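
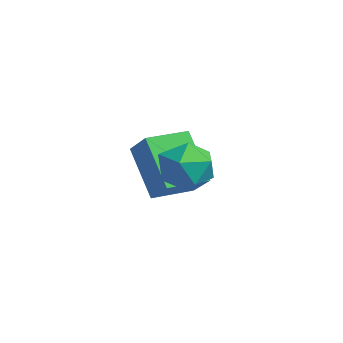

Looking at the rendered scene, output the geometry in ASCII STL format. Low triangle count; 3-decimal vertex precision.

solid 
facet normal -0.488 -0.280 0.827
outer loop
vertex 1.306 2.162 3.379
vertex 1.811 1.426 3.428
vertex 2.074 2.176 3.837
endloop
endfacet
facet normal -0.468 0.431 0.771
outer loop
vertex 1.306 2.162 3.379
vertex 2.074 2.176 3.837
vertex 1.852 2.867 3.316
endloop
endfacet
facet normal -0.775 0.614 0.153
outer loop
vertex 1.306 2.162 3.379
vertex 1.852 2.867 3.316
vertex 1.452 2.544 2.585
endloop
endfacet
facet normal -0.985 0.015 -0.174
outer loop
vertex 1.306 2.162 3.379
vertex 1.452 2.544 2.585
vertex 1.426 1.654 2.654
endloop
endfacet
facet normal -0.807 -0.538 0.243
outer loop
vertex 1.306 2.162 3.379
vertex 1.426 1.654 2.654
vertex 1.811 1.426 3.428
endloop
endfacet
facet normal 0.217 0.631 0.745
outer loop
vertex 1.852 2.867 3.316
vertex 2.074 2.176 3.837
vertex 2.694 2.566 3.326
endloop
endfacet
facet normal 0.184 -0.519 0.835
outer loop
vertex 2.074 2.176 3.837
vertex 1.811 1.426 3.428
vertex 2.668 1.676 3.395
endloop
endfacet
facet normal -0.333 -0.936 -0.110
outer loop
vertex 1.811 1.426 3.428
vertex 1.426 1.654 2.654
vertex 2.268 1.353 2.664
endloop
endfacet
facet normal -0.619 -0.043 -0.784
outer loop
vertex 1.426 1.654 2.654
vertex 1.452 2.544 2.585
vertex 2.046 2.044 2.143
endloop
endfacet
facet normal -0.280 0.925 -0.256
outer loop
vertex 1.452 2.544 2.585
vertex 1.852 2.867 3.316
vertex 2.309 2.794 2.552
endloop
endfacet
facet normal 0.985 -0.015 0.174
outer loop
vertex 2.814 2.058 2.601
vertex 2.694 2.566 3.326
vertex 2.668 1.676 3.395
endloop
endfacet
facet normal 0.775 -0.614 -0.153
outer loop
vertex 2.814 2.058 2.601
vertex 2.668 1.676 3.395
vertex 2.268 1.353 2.664
endloop
endfacet
facet normal 0.468 -0.431 -0.771
outer loop
vertex 2.814 2.058 2.601
vertex 2.268 1.353 2.664
vertex 2.046 2.044 2.143
endloop
endfacet
facet normal 0.488 0.280 -0.827
outer loop
vertex 2.814 2.058 2.601
vertex 2.046 2.044 2.143
vertex 2.309 2.794 2.552
endloop
endfacet
facet normal 0.807 0.538 -0.243
outer loop
vertex 2.814 2.058 2.601
vertex 2.309 2.794 2.552
vertex 2.694 2.566 3.326
endloop
endfacet
facet normal 0.619 0.043 0.784
outer loop
vertex 2.668 1.676 3.395
vertex 2.694 2.566 3.326
vertex 2.074 2.176 3.837
endloop
endfacet
facet normal 0.280 -0.925 0.256
outer loop
vertex 2.268 1.353 2.664
vertex 2.668 1.676 3.395
vertex 1.811 1.426 3.428
endloop
endfacet
facet normal -0.217 -0.631 -0.745
outer loop
vertex 2.046 2.044 2.143
vertex 2.268 1.353 2.664
vertex 1.426 1.654 2.654
endloop
endfacet
facet normal -0.184 0.519 -0.835
outer loop
vertex 2.309 2.794 2.552
vertex 2.046 2.044 2.143
vertex 1.452 2.544 2.585
endloop
endfacet
facet normal 0.333 0.936 0.110
outer loop
vertex 2.694 2.566 3.326
vertex 2.309 2.794 2.552
vertex 1.852 2.867 3.316
endloop
endfacet
facet normal -0.613 -0.089 0.785
outer loop
vertex -0.645 2.01 3.059
vertex -0.819 3.369 3.077
vertex -1.573 1.901 2.322
endloop
endfacet
facet normal 0.127 -0.992 -0.013
outer loop
vertex -0.401 2.071 0.823
vertex -0.645 2.01 3.059
vertex -1.573 1.901 2.322
endloop
endfacet
facet normal -0.614 -0.088 0.785
outer loop
vertex -1.573 1.901 2.322
vertex -0.819 3.369 3.077
vertex -1.747 3.26 2.339
endloop
endfacet
facet normal -0.779 -0.092 -0.620
outer loop
vertex -1.747 3.26 2.339
vertex -0.401 2.071 0.823
vertex -1.573 1.901 2.322
endloop
endfacet
facet normal 0.779 0.092 0.620
outer loop
vertex -0.645 2.01 3.059
vertex 0.353 3.539 1.578
vertex -0.819 3.369 3.077
endloop
endfacet
facet normal 0.127 -0.992 -0.013
outer loop
vertex 0.527 2.18 1.561
vertex -0.645 2.01 3.059
vertex -0.401 2.071 0.823
endloop
endfacet
facet normal 0.779 0.092 0.620
outer loop
vertex 0.527 2.18 1.561
vertex 0.353 3.539 1.578
vertex -0.645 2.01 3.059
endloop
endfacet
facet normal -0.127 0.992 0.013
outer loop
vertex -0.819 3.369 3.077
vertex 0.353 3.539 1.578
vertex -1.747 3.26 2.339
endloop
endfacet
facet normal -0.779 -0.092 -0.620
outer loop
vertex -0.575 3.43 0.841
vertex -0.401 2.071 0.823
vertex -1.747 3.26 2.339
endloop
endfacet
facet normal -0.127 0.992 0.013
outer loop
vertex -1.747 3.26 2.339
vertex 0.353 3.539 1.578
vertex -0.575 3.43 0.841
endloop
endfacet
facet normal 0.614 0.089 -0.785
outer loop
vertex -0.575 3.43 0.841
vertex 0.527 2.18 1.561
vertex -0.401 2.071 0.823
endloop
endfacet
facet normal 0.613 0.088 -0.785
outer loop
vertex 0.353 3.539 1.578
vertex 0.527 2.18 1.561
vertex -0.575 3.43 0.841
endloop
endfacet

endsolid


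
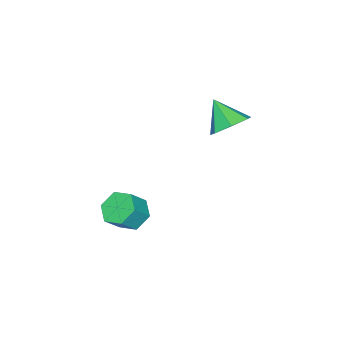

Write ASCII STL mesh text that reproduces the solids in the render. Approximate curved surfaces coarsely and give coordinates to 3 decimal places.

solid 
facet normal -0.656 0.187 -0.731
outer loop
vertex 2.515 0.096 -1.058
vertex 1.959 -0.472 -0.704
vertex 1.934 0.365 -0.468
endloop
endfacet
facet normal 0.352 0.933 -0.078
outer loop
vertex 2.515 0.096 -1.058
vertex 1.934 0.365 -0.468
vertex 3.276 -0.12 -0.21
endloop
endfacet
facet normal 0.352 0.933 -0.079
outer loop
vertex 3.276 -0.12 -0.21
vertex 1.934 0.365 -0.468
vertex 2.696 0.149 0.38
endloop
endfacet
facet normal 0.657 -0.186 0.731
outer loop
vertex 3.276 -0.12 -0.21
vertex 2.696 0.149 0.38
vertex 2.721 -0.688 0.144
endloop
endfacet
facet normal -0.657 0.186 -0.731
outer loop
vertex 1.934 0.365 -0.468
vertex 1.959 -0.472 -0.704
vertex 1.379 -0.203 -0.114
endloop
endfacet
facet normal -0.402 0.734 0.548
outer loop
vertex 1.934 0.365 -0.468
vertex 1.379 -0.203 -0.114
vertex 2.696 0.149 0.38
endloop
endfacet
facet normal -0.402 0.734 0.547
outer loop
vertex 2.696 0.149 0.38
vertex 1.379 -0.203 -0.114
vertex 2.14 -0.419 0.734
endloop
endfacet
facet normal 0.656 -0.187 0.731
outer loop
vertex 2.696 0.149 0.38
vertex 2.14 -0.419 0.734
vertex 2.721 -0.688 0.144
endloop
endfacet
facet normal -0.657 0.186 -0.731
outer loop
vertex 1.379 -0.203 -0.114
vertex 1.959 -0.472 -0.704
vertex 1.404 -1.04 -0.35
endloop
endfacet
facet normal -0.754 -0.199 0.626
outer loop
vertex 1.379 -0.203 -0.114
vertex 1.404 -1.04 -0.35
vertex 2.14 -0.419 0.734
endloop
endfacet
facet normal -0.754 -0.199 0.626
outer loop
vertex 2.14 -0.419 0.734
vertex 1.404 -1.04 -0.35
vertex 2.165 -1.256 0.498
endloop
endfacet
facet normal 0.656 -0.187 0.731
outer loop
vertex 2.14 -0.419 0.734
vertex 2.165 -1.256 0.498
vertex 2.721 -0.688 0.144
endloop
endfacet
facet normal -0.657 0.186 -0.731
outer loop
vertex 1.404 -1.04 -0.35
vertex 1.959 -0.472 -0.704
vertex 1.984 -1.309 -0.94
endloop
endfacet
facet normal -0.352 -0.933 0.079
outer loop
vertex 1.404 -1.04 -0.35
vertex 1.984 -1.309 -0.94
vertex 2.165 -1.256 0.498
endloop
endfacet
facet normal -0.352 -0.933 0.079
outer loop
vertex 2.165 -1.256 0.498
vertex 1.984 -1.309 -0.94
vertex 2.746 -1.525 -0.092
endloop
endfacet
facet normal 0.656 -0.187 0.731
outer loop
vertex 2.165 -1.256 0.498
vertex 2.746 -1.525 -0.092
vertex 2.721 -0.688 0.144
endloop
endfacet
facet normal -0.656 0.187 -0.731
outer loop
vertex 1.984 -1.309 -0.94
vertex 1.959 -0.472 -0.704
vertex 2.54 -0.741 -1.294
endloop
endfacet
facet normal 0.401 -0.734 -0.548
outer loop
vertex 1.984 -1.309 -0.94
vertex 2.54 -0.741 -1.294
vertex 2.746 -1.525 -0.092
endloop
endfacet
facet normal 0.402 -0.734 -0.548
outer loop
vertex 2.746 -1.525 -0.092
vertex 2.54 -0.741 -1.294
vertex 3.301 -0.957 -0.446
endloop
endfacet
facet normal 0.657 -0.186 0.731
outer loop
vertex 2.746 -1.525 -0.092
vertex 3.301 -0.957 -0.446
vertex 2.721 -0.688 0.144
endloop
endfacet
facet normal -0.656 0.187 -0.731
outer loop
vertex 2.54 -0.741 -1.294
vertex 1.959 -0.472 -0.704
vertex 2.515 0.096 -1.058
endloop
endfacet
facet normal 0.754 0.199 -0.626
outer loop
vertex 2.54 -0.741 -1.294
vertex 2.515 0.096 -1.058
vertex 3.301 -0.957 -0.446
endloop
endfacet
facet normal 0.754 0.199 -0.626
outer loop
vertex 3.301 -0.957 -0.446
vertex 2.515 0.096 -1.058
vertex 3.276 -0.12 -0.21
endloop
endfacet
facet normal 0.657 -0.186 0.731
outer loop
vertex 3.301 -0.957 -0.446
vertex 3.276 -0.12 -0.21
vertex 2.721 -0.688 0.144
endloop
endfacet
facet normal 0.187 0.692 -0.698
outer loop
vertex -2.213 0.612 2.094
vertex -2.786 1.266 2.589
vertex -1.804 1.098 2.685
endloop
endfacet
facet normal 0.652 -0.742 0.159
outer loop
vertex -2.213 0.612 2.094
vertex -1.804 1.098 2.685
vertex -3.074 0.194 3.671
endloop
endfacet
facet normal 0.187 0.691 -0.698
outer loop
vertex -1.804 1.098 2.685
vertex -2.786 1.266 2.589
vertex -2.134 1.711 3.204
endloop
endfacet
facet normal 0.690 -0.214 0.692
outer loop
vertex -1.804 1.098 2.685
vertex -2.134 1.711 3.204
vertex -3.074 0.194 3.671
endloop
endfacet
facet normal 0.186 0.692 -0.698
outer loop
vertex -2.134 1.711 3.204
vertex -2.786 1.266 2.589
vertex -2.954 1.988 3.26
endloop
endfacet
facet normal 0.138 0.212 0.967
outer loop
vertex -2.134 1.711 3.204
vertex -2.954 1.988 3.26
vertex -3.074 0.194 3.671
endloop
endfacet
facet normal 0.186 0.692 -0.698
outer loop
vertex -2.954 1.988 3.26
vertex -2.786 1.266 2.589
vertex -3.648 1.722 2.811
endloop
endfacet
facet normal -0.588 0.218 0.779
outer loop
vertex -2.954 1.988 3.26
vertex -3.648 1.722 2.811
vertex -3.074 0.194 3.671
endloop
endfacet
facet normal 0.186 0.691 -0.698
outer loop
vertex -3.648 1.722 2.811
vertex -2.786 1.266 2.589
vertex -3.692 1.112 2.195
endloop
endfacet
facet normal -0.942 -0.203 0.268
outer loop
vertex -3.648 1.722 2.811
vertex -3.692 1.112 2.195
vertex -3.074 0.194 3.671
endloop
endfacet
facet normal 0.186 0.691 -0.698
outer loop
vertex -3.692 1.112 2.195
vertex -2.786 1.266 2.589
vertex -3.053 0.618 1.876
endloop
endfacet
facet normal -0.656 -0.732 -0.181
outer loop
vertex -3.692 1.112 2.195
vertex -3.053 0.618 1.876
vertex -3.074 0.194 3.671
endloop
endfacet
facet normal 0.186 0.691 -0.698
outer loop
vertex -3.053 0.618 1.876
vertex -2.786 1.266 2.589
vertex -2.213 0.612 2.094
endloop
endfacet
facet normal 0.052 -0.972 -0.229
outer loop
vertex -3.053 0.618 1.876
vertex -2.213 0.612 2.094
vertex -3.074 0.194 3.671
endloop
endfacet

endsolid


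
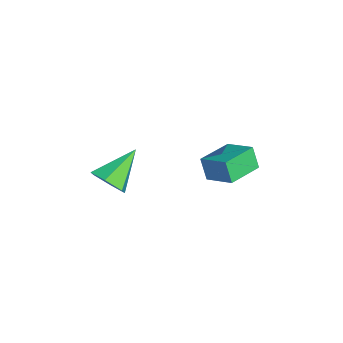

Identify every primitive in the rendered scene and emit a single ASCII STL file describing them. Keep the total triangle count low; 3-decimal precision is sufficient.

solid 
facet normal 0.593 -0.570 -0.569
outer loop
vertex 5.231 -1.175 -0.842
vertex 4.486 -1.831 -0.961
vertex 4.593 -1.075 -1.606
endloop
endfacet
facet normal 0.239 0.968 -0.073
outer loop
vertex 5.231 -1.175 -0.842
vertex 4.593 -1.075 -1.606
vertex 3.194 -0.589 0.281
endloop
endfacet
facet normal 0.592 -0.570 -0.570
outer loop
vertex 4.593 -1.075 -1.606
vertex 4.486 -1.831 -0.961
vertex 3.848 -1.731 -1.724
endloop
endfacet
facet normal -0.503 0.670 -0.546
outer loop
vertex 4.593 -1.075 -1.606
vertex 3.848 -1.731 -1.724
vertex 3.194 -0.589 0.281
endloop
endfacet
facet normal 0.592 -0.570 -0.570
outer loop
vertex 3.848 -1.731 -1.724
vertex 4.486 -1.831 -0.961
vertex 3.741 -2.487 -1.079
endloop
endfacet
facet normal -0.961 -0.088 -0.263
outer loop
vertex 3.848 -1.731 -1.724
vertex 3.741 -2.487 -1.079
vertex 3.194 -0.589 0.281
endloop
endfacet
facet normal 0.592 -0.570 -0.570
outer loop
vertex 3.741 -2.487 -1.079
vertex 4.486 -1.831 -0.961
vertex 4.378 -2.588 -0.316
endloop
endfacet
facet normal -0.677 -0.548 0.492
outer loop
vertex 3.741 -2.487 -1.079
vertex 4.378 -2.588 -0.316
vertex 3.194 -0.589 0.281
endloop
endfacet
facet normal 0.593 -0.570 -0.569
outer loop
vertex 4.378 -2.588 -0.316
vertex 4.486 -1.831 -0.961
vertex 5.123 -1.931 -0.197
endloop
endfacet
facet normal 0.066 -0.250 0.966
outer loop
vertex 4.378 -2.588 -0.316
vertex 5.123 -1.931 -0.197
vertex 3.194 -0.589 0.281
endloop
endfacet
facet normal 0.593 -0.570 -0.569
outer loop
vertex 5.123 -1.931 -0.197
vertex 4.486 -1.831 -0.961
vertex 5.231 -1.175 -0.842
endloop
endfacet
facet normal 0.523 0.509 0.684
outer loop
vertex 5.123 -1.931 -0.197
vertex 5.231 -1.175 -0.842
vertex 3.194 -0.589 0.281
endloop
endfacet
facet normal -0.601 -0.703 -0.380
outer loop
vertex 2.268 2.34 -1.235
vertex 0.852 3.628 -1.377
vertex 2.652 2.634 -2.388
endloop
endfacet
facet normal 0.738 -0.671 0.075
outer loop
vertex 3.608 3.752 -1.783
vertex 2.268 2.34 -1.235
vertex 2.652 2.634 -2.388
endloop
endfacet
facet normal -0.602 -0.702 -0.380
outer loop
vertex 2.652 2.634 -2.388
vertex 0.852 3.628 -1.377
vertex 1.236 3.923 -2.529
endloop
endfacet
facet normal 0.307 0.236 -0.922
outer loop
vertex 1.236 3.923 -2.529
vertex 3.608 3.752 -1.783
vertex 2.652 2.634 -2.388
endloop
endfacet
facet normal -0.307 -0.236 0.922
outer loop
vertex 2.268 2.34 -1.235
vertex 1.808 4.746 -0.772
vertex 0.852 3.628 -1.377
endloop
endfacet
facet normal 0.738 -0.671 0.074
outer loop
vertex 3.224 3.457 -0.631
vertex 2.268 2.34 -1.235
vertex 3.608 3.752 -1.783
endloop
endfacet
facet normal -0.307 -0.236 0.922
outer loop
vertex 3.224 3.457 -0.631
vertex 1.808 4.746 -0.772
vertex 2.268 2.34 -1.235
endloop
endfacet
facet normal -0.738 0.671 -0.074
outer loop
vertex 0.852 3.628 -1.377
vertex 1.808 4.746 -0.772
vertex 1.236 3.923 -2.529
endloop
endfacet
facet normal 0.307 0.236 -0.922
outer loop
vertex 2.192 5.04 -1.925
vertex 3.608 3.752 -1.783
vertex 1.236 3.923 -2.529
endloop
endfacet
facet normal -0.737 0.671 -0.074
outer loop
vertex 1.236 3.923 -2.529
vertex 1.808 4.746 -0.772
vertex 2.192 5.04 -1.925
endloop
endfacet
facet normal 0.601 0.703 0.380
outer loop
vertex 2.192 5.04 -1.925
vertex 3.224 3.457 -0.631
vertex 3.608 3.752 -1.783
endloop
endfacet
facet normal 0.602 0.703 0.380
outer loop
vertex 1.808 4.746 -0.772
vertex 3.224 3.457 -0.631
vertex 2.192 5.04 -1.925
endloop
endfacet

endsolid


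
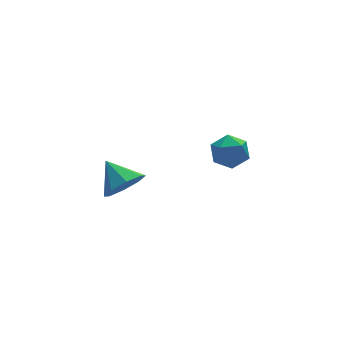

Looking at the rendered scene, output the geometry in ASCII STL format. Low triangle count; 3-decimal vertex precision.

solid 
facet normal 0.291 -0.771 -0.566
outer loop
vertex -0.691 1.83 -0.927
vertex -1.191 2.119 -1.578
vertex -0.367 2.249 -1.331
endloop
endfacet
facet normal 0.548 0.322 0.773
outer loop
vertex -0.691 1.83 -0.927
vertex -0.367 2.249 -1.331
vertex -1.569 3.121 -0.842
endloop
endfacet
facet normal 0.291 -0.772 -0.566
outer loop
vertex -0.367 2.249 -1.331
vertex -1.191 2.119 -1.578
vertex -0.525 2.591 -1.879
endloop
endfacet
facet normal 0.635 0.724 0.269
outer loop
vertex -0.367 2.249 -1.331
vertex -0.525 2.591 -1.879
vertex -1.569 3.121 -0.842
endloop
endfacet
facet normal 0.291 -0.771 -0.566
outer loop
vertex -0.525 2.591 -1.879
vertex -1.191 2.119 -1.578
vertex -1.074 2.657 -2.251
endloop
endfacet
facet normal 0.261 0.940 -0.218
outer loop
vertex -0.525 2.591 -1.879
vertex -1.074 2.657 -2.251
vertex -1.569 3.121 -0.842
endloop
endfacet
facet normal 0.291 -0.771 -0.566
outer loop
vertex -1.074 2.657 -2.251
vertex -1.191 2.119 -1.578
vertex -1.691 2.408 -2.229
endloop
endfacet
facet normal -0.355 0.844 -0.403
outer loop
vertex -1.074 2.657 -2.251
vertex -1.691 2.408 -2.229
vertex -1.569 3.121 -0.842
endloop
endfacet
facet normal 0.291 -0.771 -0.566
outer loop
vertex -1.691 2.408 -2.229
vertex -1.191 2.119 -1.578
vertex -2.015 1.989 -1.825
endloop
endfacet
facet normal -0.854 0.490 -0.177
outer loop
vertex -1.691 2.408 -2.229
vertex -2.015 1.989 -1.825
vertex -1.569 3.121 -0.842
endloop
endfacet
facet normal 0.291 -0.771 -0.567
outer loop
vertex -2.015 1.989 -1.825
vertex -1.191 2.119 -1.578
vertex -1.856 1.646 -1.277
endloop
endfacet
facet normal -0.941 0.087 0.327
outer loop
vertex -2.015 1.989 -1.825
vertex -1.856 1.646 -1.277
vertex -1.569 3.121 -0.842
endloop
endfacet
facet normal 0.292 -0.771 -0.567
outer loop
vertex -1.856 1.646 -1.277
vertex -1.191 2.119 -1.578
vertex -1.308 1.58 -0.905
endloop
endfacet
facet normal -0.568 -0.129 0.813
outer loop
vertex -1.856 1.646 -1.277
vertex -1.308 1.58 -0.905
vertex -1.569 3.121 -0.842
endloop
endfacet
facet normal 0.292 -0.771 -0.566
outer loop
vertex -1.308 1.58 -0.905
vertex -1.191 2.119 -1.578
vertex -0.691 1.83 -0.927
endloop
endfacet
facet normal 0.049 -0.033 0.998
outer loop
vertex -1.308 1.58 -0.905
vertex -0.691 1.83 -0.927
vertex -1.569 3.121 -0.842
endloop
endfacet
facet normal -0.189 0.856 0.482
outer loop
vertex 3.503 4.218 -1.887
vertex 2.745 3.955 -1.718
vertex 3.359 3.798 -1.198
endloop
endfacet
facet normal 0.503 0.688 0.524
outer loop
vertex 3.503 4.218 -1.887
vertex 3.359 3.798 -1.198
vertex 4.032 3.643 -1.64
endloop
endfacet
facet normal 0.758 0.637 -0.140
outer loop
vertex 3.503 4.218 -1.887
vertex 4.032 3.643 -1.64
vertex 3.834 3.704 -2.434
endloop
endfacet
facet normal 0.223 0.774 -0.592
outer loop
vertex 3.503 4.218 -1.887
vertex 3.834 3.704 -2.434
vertex 3.038 3.897 -2.482
endloop
endfacet
facet normal -0.362 0.909 -0.208
outer loop
vertex 3.503 4.218 -1.887
vertex 3.038 3.897 -2.482
vertex 2.745 3.955 -1.718
endloop
endfacet
facet normal 0.556 0.046 0.830
outer loop
vertex 4.032 3.643 -1.64
vertex 3.359 3.798 -1.198
vertex 3.602 3.023 -1.318
endloop
endfacet
facet normal -0.565 0.316 0.762
outer loop
vertex 3.359 3.798 -1.198
vertex 2.745 3.955 -1.718
vertex 2.806 3.216 -1.366
endloop
endfacet
facet normal -0.844 0.402 -0.354
outer loop
vertex 2.745 3.955 -1.718
vertex 3.038 3.897 -2.482
vertex 2.608 3.277 -2.16
endloop
endfacet
facet normal 0.104 0.184 -0.977
outer loop
vertex 3.038 3.897 -2.482
vertex 3.834 3.704 -2.434
vertex 3.281 3.122 -2.602
endloop
endfacet
facet normal 0.969 -0.036 -0.244
outer loop
vertex 3.834 3.704 -2.434
vertex 4.032 3.643 -1.64
vertex 3.895 2.965 -2.082
endloop
endfacet
facet normal -0.223 -0.774 0.592
outer loop
vertex 3.137 2.702 -1.913
vertex 3.602 3.023 -1.318
vertex 2.806 3.216 -1.366
endloop
endfacet
facet normal -0.758 -0.637 0.140
outer loop
vertex 3.137 2.702 -1.913
vertex 2.806 3.216 -1.366
vertex 2.608 3.277 -2.16
endloop
endfacet
facet normal -0.503 -0.688 -0.524
outer loop
vertex 3.137 2.702 -1.913
vertex 2.608 3.277 -2.16
vertex 3.281 3.122 -2.602
endloop
endfacet
facet normal 0.189 -0.856 -0.482
outer loop
vertex 3.137 2.702 -1.913
vertex 3.281 3.122 -2.602
vertex 3.895 2.965 -2.082
endloop
endfacet
facet normal 0.362 -0.909 0.208
outer loop
vertex 3.137 2.702 -1.913
vertex 3.895 2.965 -2.082
vertex 3.602 3.023 -1.318
endloop
endfacet
facet normal -0.104 -0.184 0.977
outer loop
vertex 2.806 3.216 -1.366
vertex 3.602 3.023 -1.318
vertex 3.359 3.798 -1.198
endloop
endfacet
facet normal -0.969 0.036 0.244
outer loop
vertex 2.608 3.277 -2.16
vertex 2.806 3.216 -1.366
vertex 2.745 3.955 -1.718
endloop
endfacet
facet normal -0.556 -0.046 -0.830
outer loop
vertex 3.281 3.122 -2.602
vertex 2.608 3.277 -2.16
vertex 3.038 3.897 -2.482
endloop
endfacet
facet normal 0.565 -0.316 -0.762
outer loop
vertex 3.895 2.965 -2.082
vertex 3.281 3.122 -2.602
vertex 3.834 3.704 -2.434
endloop
endfacet
facet normal 0.844 -0.402 0.354
outer loop
vertex 3.602 3.023 -1.318
vertex 3.895 2.965 -2.082
vertex 4.032 3.643 -1.64
endloop
endfacet

endsolid


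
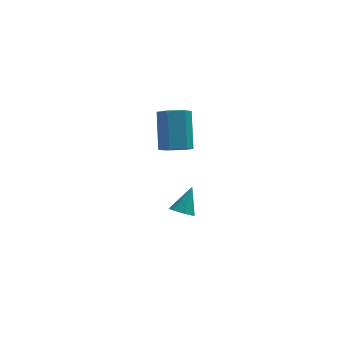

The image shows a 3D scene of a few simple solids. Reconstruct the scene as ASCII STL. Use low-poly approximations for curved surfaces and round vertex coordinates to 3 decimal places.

solid 
facet normal -0.033 -0.663 -0.748
outer loop
vertex 2.121 -2.012 2.42
vertex 1.755 -2.553 2.916
vertex 1.303 -2.031 2.473
endloop
endfacet
facet normal -0.060 0.748 -0.661
outer loop
vertex 2.121 -2.012 2.42
vertex 1.303 -2.031 2.473
vertex 2.192 -0.586 4.028
endloop
endfacet
facet normal -0.060 0.748 -0.661
outer loop
vertex 2.192 -0.586 4.028
vertex 1.303 -2.031 2.473
vertex 1.374 -0.605 4.081
endloop
endfacet
facet normal 0.033 0.663 0.748
outer loop
vertex 2.192 -0.586 4.028
vertex 1.374 -0.605 4.081
vertex 1.825 -1.127 4.524
endloop
endfacet
facet normal -0.033 -0.663 -0.748
outer loop
vertex 1.303 -2.031 2.473
vertex 1.755 -2.553 2.916
vertex 0.936 -2.572 2.969
endloop
endfacet
facet normal -0.894 0.354 -0.275
outer loop
vertex 1.303 -2.031 2.473
vertex 0.936 -2.572 2.969
vertex 1.374 -0.605 4.081
endloop
endfacet
facet normal -0.894 0.354 -0.275
outer loop
vertex 1.374 -0.605 4.081
vertex 0.936 -2.572 2.969
vertex 1.007 -1.146 4.577
endloop
endfacet
facet normal 0.033 0.663 0.748
outer loop
vertex 1.374 -0.605 4.081
vertex 1.007 -1.146 4.577
vertex 1.825 -1.127 4.524
endloop
endfacet
facet normal -0.033 -0.663 -0.748
outer loop
vertex 0.936 -2.572 2.969
vertex 1.755 -2.553 2.916
vertex 1.388 -3.094 3.412
endloop
endfacet
facet normal -0.834 -0.394 0.386
outer loop
vertex 0.936 -2.572 2.969
vertex 1.388 -3.094 3.412
vertex 1.007 -1.146 4.577
endloop
endfacet
facet normal -0.834 -0.394 0.386
outer loop
vertex 1.007 -1.146 4.577
vertex 1.388 -3.094 3.412
vertex 1.459 -1.668 5.02
endloop
endfacet
facet normal 0.033 0.663 0.748
outer loop
vertex 1.007 -1.146 4.577
vertex 1.459 -1.668 5.02
vertex 1.825 -1.127 4.524
endloop
endfacet
facet normal -0.033 -0.663 -0.748
outer loop
vertex 1.388 -3.094 3.412
vertex 1.755 -2.553 2.916
vertex 2.206 -3.075 3.359
endloop
endfacet
facet normal 0.060 -0.748 0.661
outer loop
vertex 1.388 -3.094 3.412
vertex 2.206 -3.075 3.359
vertex 1.459 -1.668 5.02
endloop
endfacet
facet normal 0.060 -0.748 0.661
outer loop
vertex 1.459 -1.668 5.02
vertex 2.206 -3.075 3.359
vertex 2.277 -1.649 4.967
endloop
endfacet
facet normal 0.033 0.663 0.748
outer loop
vertex 1.459 -1.668 5.02
vertex 2.277 -1.649 4.967
vertex 1.825 -1.127 4.524
endloop
endfacet
facet normal -0.033 -0.663 -0.748
outer loop
vertex 2.206 -3.075 3.359
vertex 1.755 -2.553 2.916
vertex 2.573 -2.534 2.863
endloop
endfacet
facet normal 0.894 -0.354 0.275
outer loop
vertex 2.206 -3.075 3.359
vertex 2.573 -2.534 2.863
vertex 2.277 -1.649 4.967
endloop
endfacet
facet normal 0.894 -0.354 0.275
outer loop
vertex 2.277 -1.649 4.967
vertex 2.573 -2.534 2.863
vertex 2.644 -1.108 4.471
endloop
endfacet
facet normal 0.033 0.663 0.748
outer loop
vertex 2.277 -1.649 4.967
vertex 2.644 -1.108 4.471
vertex 1.825 -1.127 4.524
endloop
endfacet
facet normal -0.033 -0.663 -0.748
outer loop
vertex 2.573 -2.534 2.863
vertex 1.755 -2.553 2.916
vertex 2.121 -2.012 2.42
endloop
endfacet
facet normal 0.834 0.394 -0.386
outer loop
vertex 2.573 -2.534 2.863
vertex 2.121 -2.012 2.42
vertex 2.644 -1.108 4.471
endloop
endfacet
facet normal 0.834 0.394 -0.386
outer loop
vertex 2.644 -1.108 4.471
vertex 2.121 -2.012 2.42
vertex 2.192 -0.586 4.028
endloop
endfacet
facet normal 0.033 0.663 0.748
outer loop
vertex 2.644 -1.108 4.471
vertex 2.192 -0.586 4.028
vertex 1.825 -1.127 4.524
endloop
endfacet
facet normal -0.374 -0.535 -0.757
outer loop
vertex 2.743 -1.715 -2.738
vertex 2.139 -1.705 -2.447
vertex 2.4 -1.269 -2.884
endloop
endfacet
facet normal 0.802 0.523 -0.288
outer loop
vertex 2.743 -1.715 -2.738
vertex 2.4 -1.269 -2.884
vertex 2.721 -0.875 -1.273
endloop
endfacet
facet normal -0.375 -0.534 -0.757
outer loop
vertex 2.4 -1.269 -2.884
vertex 2.139 -1.705 -2.447
vertex 1.861 -1.151 -2.7
endloop
endfacet
facet normal 0.122 0.958 -0.259
outer loop
vertex 2.4 -1.269 -2.884
vertex 1.861 -1.151 -2.7
vertex 2.721 -0.875 -1.273
endloop
endfacet
facet normal -0.375 -0.534 -0.757
outer loop
vertex 1.861 -1.151 -2.7
vertex 2.139 -1.705 -2.447
vertex 1.532 -1.45 -2.326
endloop
endfacet
facet normal -0.548 0.818 0.172
outer loop
vertex 1.861 -1.151 -2.7
vertex 1.532 -1.45 -2.326
vertex 2.721 -0.875 -1.273
endloop
endfacet
facet normal -0.375 -0.534 -0.757
outer loop
vertex 1.532 -1.45 -2.326
vertex 2.139 -1.705 -2.447
vertex 1.66 -1.941 -2.043
endloop
endfacet
facet normal -0.703 0.209 0.680
outer loop
vertex 1.532 -1.45 -2.326
vertex 1.66 -1.941 -2.043
vertex 2.721 -0.875 -1.273
endloop
endfacet
facet normal -0.375 -0.536 -0.757
outer loop
vertex 1.66 -1.941 -2.043
vertex 2.139 -1.705 -2.447
vertex 2.15 -2.254 -2.064
endloop
endfacet
facet normal -0.226 -0.413 0.882
outer loop
vertex 1.66 -1.941 -2.043
vertex 2.15 -2.254 -2.064
vertex 2.721 -0.875 -1.273
endloop
endfacet
facet normal -0.375 -0.535 -0.757
outer loop
vertex 2.15 -2.254 -2.064
vertex 2.139 -1.705 -2.447
vertex 2.631 -2.154 -2.373
endloop
endfacet
facet normal 0.523 -0.577 0.628
outer loop
vertex 2.15 -2.254 -2.064
vertex 2.631 -2.154 -2.373
vertex 2.721 -0.875 -1.273
endloop
endfacet
facet normal -0.374 -0.535 -0.758
outer loop
vertex 2.631 -2.154 -2.373
vertex 2.139 -1.705 -2.447
vertex 2.743 -1.715 -2.738
endloop
endfacet
facet normal 0.981 -0.161 0.107
outer loop
vertex 2.631 -2.154 -2.373
vertex 2.743 -1.715 -2.738
vertex 2.721 -0.875 -1.273
endloop
endfacet

endsolid


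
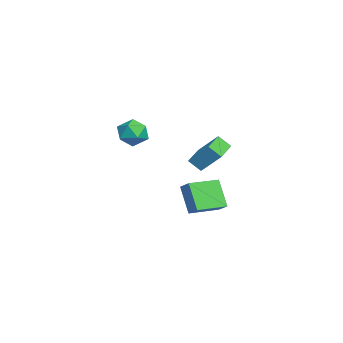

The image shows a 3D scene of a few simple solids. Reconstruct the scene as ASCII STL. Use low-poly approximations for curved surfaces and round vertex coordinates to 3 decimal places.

solid 
facet normal -0.490 -0.241 0.838
outer loop
vertex -1.993 -0.677 -2.798
vertex -2.921 0.85 -2.901
vertex -2.645 -1.107 -3.303
endloop
endfacet
facet normal 0.518 -0.853 0.057
outer loop
vertex -1.759 -0.67 -4.819
vertex -1.993 -0.677 -2.798
vertex -2.645 -1.107 -3.303
endloop
endfacet
facet normal -0.490 -0.241 0.838
outer loop
vertex -2.645 -1.107 -3.303
vertex -2.921 0.85 -2.901
vertex -3.573 0.42 -3.406
endloop
endfacet
facet normal -0.701 -0.463 -0.543
outer loop
vertex -3.573 0.42 -3.406
vertex -1.759 -0.67 -4.819
vertex -2.645 -1.107 -3.303
endloop
endfacet
facet normal 0.701 0.463 0.543
outer loop
vertex -1.993 -0.677 -2.798
vertex -2.035 1.287 -4.417
vertex -2.921 0.85 -2.901
endloop
endfacet
facet normal 0.518 -0.853 0.057
outer loop
vertex -1.107 -0.24 -4.314
vertex -1.993 -0.677 -2.798
vertex -1.759 -0.67 -4.819
endloop
endfacet
facet normal 0.701 0.463 0.543
outer loop
vertex -1.107 -0.24 -4.314
vertex -2.035 1.287 -4.417
vertex -1.993 -0.677 -2.798
endloop
endfacet
facet normal -0.518 0.853 -0.057
outer loop
vertex -2.921 0.85 -2.901
vertex -2.035 1.287 -4.417
vertex -3.573 0.42 -3.406
endloop
endfacet
facet normal -0.701 -0.463 -0.543
outer loop
vertex -2.687 0.857 -4.922
vertex -1.759 -0.67 -4.819
vertex -3.573 0.42 -3.406
endloop
endfacet
facet normal -0.518 0.853 -0.057
outer loop
vertex -3.573 0.42 -3.406
vertex -2.035 1.287 -4.417
vertex -2.687 0.857 -4.922
endloop
endfacet
facet normal 0.490 0.241 -0.838
outer loop
vertex -2.687 0.857 -4.922
vertex -1.107 -0.24 -4.314
vertex -1.759 -0.67 -4.819
endloop
endfacet
facet normal 0.490 0.241 -0.838
outer loop
vertex -2.035 1.287 -4.417
vertex -1.107 -0.24 -4.314
vertex -2.687 0.857 -4.922
endloop
endfacet
facet normal -0.946 0.306 0.110
outer loop
vertex -2.619 0.81 0.264
vertex -2.483 1.456 -0.362
vertex -3.078 -0.198 -0.877
endloop
endfacet
facet normal -0.149 -0.711 0.688
outer loop
vertex -1.537 -0.696 -1.058
vertex -2.619 0.81 0.264
vertex -3.078 -0.198 -0.877
endloop
endfacet
facet normal -0.946 0.306 0.111
outer loop
vertex -3.078 -0.198 -0.877
vertex -2.483 1.456 -0.362
vertex -2.942 0.449 -1.503
endloop
endfacet
facet normal -0.289 -0.634 -0.718
outer loop
vertex -2.942 0.449 -1.503
vertex -1.537 -0.696 -1.058
vertex -3.078 -0.198 -0.877
endloop
endfacet
facet normal 0.289 0.634 0.717
outer loop
vertex -2.619 0.81 0.264
vertex -0.942 0.958 -0.543
vertex -2.483 1.456 -0.362
endloop
endfacet
facet normal -0.149 -0.711 0.687
outer loop
vertex -1.078 0.311 0.083
vertex -2.619 0.81 0.264
vertex -1.537 -0.696 -1.058
endloop
endfacet
facet normal 0.289 0.633 0.718
outer loop
vertex -1.078 0.311 0.083
vertex -0.942 0.958 -0.543
vertex -2.619 0.81 0.264
endloop
endfacet
facet normal 0.149 0.711 -0.687
outer loop
vertex -2.483 1.456 -0.362
vertex -0.942 0.958 -0.543
vertex -2.942 0.449 -1.503
endloop
endfacet
facet normal -0.290 -0.634 -0.717
outer loop
vertex -1.401 -0.05 -1.684
vertex -1.537 -0.696 -1.058
vertex -2.942 0.449 -1.503
endloop
endfacet
facet normal 0.149 0.710 -0.688
outer loop
vertex -2.942 0.449 -1.503
vertex -0.942 0.958 -0.543
vertex -1.401 -0.05 -1.684
endloop
endfacet
facet normal 0.946 -0.306 -0.110
outer loop
vertex -1.401 -0.05 -1.684
vertex -1.078 0.311 0.083
vertex -1.537 -0.696 -1.058
endloop
endfacet
facet normal 0.946 -0.306 -0.110
outer loop
vertex -0.942 0.958 -0.543
vertex -1.078 0.311 0.083
vertex -1.401 -0.05 -1.684
endloop
endfacet
facet normal -0.118 0.980 0.161
outer loop
vertex 3.339 -2.505 2.207
vertex 2.635 -2.67 2.695
vertex 3.424 -2.636 3.065
endloop
endfacet
facet normal 0.572 0.817 0.068
outer loop
vertex 3.339 -2.505 2.207
vertex 3.424 -2.636 3.065
vertex 3.997 -2.991 2.511
endloop
endfacet
facet normal 0.642 0.510 -0.573
outer loop
vertex 3.339 -2.505 2.207
vertex 3.997 -2.991 2.511
vertex 3.562 -3.244 1.798
endloop
endfacet
facet normal -0.004 0.483 -0.875
outer loop
vertex 3.339 -2.505 2.207
vertex 3.562 -3.244 1.798
vertex 2.72 -3.045 1.912
endloop
endfacet
facet normal -0.474 0.773 -0.422
outer loop
vertex 3.339 -2.505 2.207
vertex 2.72 -3.045 1.912
vertex 2.635 -2.67 2.695
endloop
endfacet
facet normal 0.754 0.339 0.563
outer loop
vertex 3.997 -2.991 2.511
vertex 3.424 -2.636 3.065
vertex 3.7 -3.455 3.188
endloop
endfacet
facet normal -0.360 0.601 0.713
outer loop
vertex 3.424 -2.636 3.065
vertex 2.635 -2.67 2.695
vertex 2.858 -3.256 3.302
endloop
endfacet
facet normal -0.937 0.266 -0.229
outer loop
vertex 2.635 -2.67 2.695
vertex 2.72 -3.045 1.912
vertex 2.423 -3.509 2.589
endloop
endfacet
facet normal -0.179 -0.205 -0.962
outer loop
vertex 2.72 -3.045 1.912
vertex 3.562 -3.244 1.798
vertex 2.996 -3.864 2.035
endloop
endfacet
facet normal 0.867 -0.159 -0.472
outer loop
vertex 3.562 -3.244 1.798
vertex 3.997 -2.991 2.511
vertex 3.785 -3.83 2.405
endloop
endfacet
facet normal 0.004 -0.483 0.875
outer loop
vertex 3.081 -3.995 2.893
vertex 3.7 -3.455 3.188
vertex 2.858 -3.256 3.302
endloop
endfacet
facet normal -0.642 -0.510 0.573
outer loop
vertex 3.081 -3.995 2.893
vertex 2.858 -3.256 3.302
vertex 2.423 -3.509 2.589
endloop
endfacet
facet normal -0.572 -0.817 -0.068
outer loop
vertex 3.081 -3.995 2.893
vertex 2.423 -3.509 2.589
vertex 2.996 -3.864 2.035
endloop
endfacet
facet normal 0.118 -0.980 -0.161
outer loop
vertex 3.081 -3.995 2.893
vertex 2.996 -3.864 2.035
vertex 3.785 -3.83 2.405
endloop
endfacet
facet normal 0.474 -0.773 0.422
outer loop
vertex 3.081 -3.995 2.893
vertex 3.785 -3.83 2.405
vertex 3.7 -3.455 3.188
endloop
endfacet
facet normal 0.179 0.205 0.962
outer loop
vertex 2.858 -3.256 3.302
vertex 3.7 -3.455 3.188
vertex 3.424 -2.636 3.065
endloop
endfacet
facet normal -0.867 0.159 0.472
outer loop
vertex 2.423 -3.509 2.589
vertex 2.858 -3.256 3.302
vertex 2.635 -2.67 2.695
endloop
endfacet
facet normal -0.754 -0.339 -0.563
outer loop
vertex 2.996 -3.864 2.035
vertex 2.423 -3.509 2.589
vertex 2.72 -3.045 1.912
endloop
endfacet
facet normal 0.360 -0.601 -0.713
outer loop
vertex 3.785 -3.83 2.405
vertex 2.996 -3.864 2.035
vertex 3.562 -3.244 1.798
endloop
endfacet
facet normal 0.937 -0.266 0.229
outer loop
vertex 3.7 -3.455 3.188
vertex 3.785 -3.83 2.405
vertex 3.997 -2.991 2.511
endloop
endfacet

endsolid


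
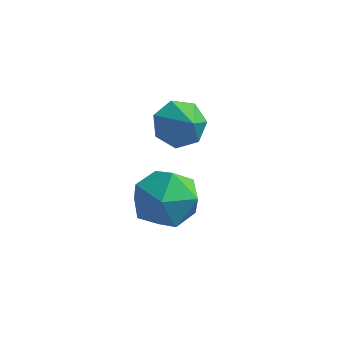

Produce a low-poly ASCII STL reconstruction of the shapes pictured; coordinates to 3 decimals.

solid 
facet normal 0.610 0.443 0.656
outer loop
vertex -0.186 0.927 1.606
vertex -0.486 0.188 2.384
vertex 0.383 -0.024 1.719
endloop
endfacet
facet normal 0.859 0.513 -0.009
outer loop
vertex -0.186 0.927 1.606
vertex 0.383 -0.024 1.719
vertex 0.142 0.362 0.702
endloop
endfacet
facet normal 0.361 0.844 -0.397
outer loop
vertex -0.186 0.927 1.606
vertex 0.142 0.362 0.702
vertex -0.876 0.814 0.738
endloop
endfacet
facet normal -0.196 0.980 0.029
outer loop
vertex -0.186 0.927 1.606
vertex -0.876 0.814 0.738
vertex -1.264 0.706 1.778
endloop
endfacet
facet normal -0.042 0.732 0.680
outer loop
vertex -0.186 0.927 1.606
vertex -1.264 0.706 1.778
vertex -0.486 0.188 2.384
endloop
endfacet
facet normal 0.950 -0.142 -0.279
outer loop
vertex 0.142 0.362 0.702
vertex 0.383 -0.024 1.719
vertex 0.044 -0.726 0.922
endloop
endfacet
facet normal 0.548 -0.253 0.797
outer loop
vertex 0.383 -0.024 1.719
vertex -0.486 0.188 2.384
vertex -0.344 -0.834 1.962
endloop
endfacet
facet normal -0.507 0.214 0.835
outer loop
vertex -0.486 0.188 2.384
vertex -1.264 0.706 1.778
vertex -1.362 -0.382 1.998
endloop
endfacet
facet normal -0.758 0.615 -0.219
outer loop
vertex -1.264 0.706 1.778
vertex -0.876 0.814 0.738
vertex -1.603 0.004 0.981
endloop
endfacet
facet normal 0.143 0.395 -0.908
outer loop
vertex -0.876 0.814 0.738
vertex 0.142 0.362 0.702
vertex -0.734 -0.208 0.316
endloop
endfacet
facet normal 0.196 -0.980 -0.029
outer loop
vertex -1.034 -0.947 1.094
vertex 0.044 -0.726 0.922
vertex -0.344 -0.834 1.962
endloop
endfacet
facet normal -0.361 -0.844 0.397
outer loop
vertex -1.034 -0.947 1.094
vertex -0.344 -0.834 1.962
vertex -1.362 -0.382 1.998
endloop
endfacet
facet normal -0.859 -0.513 0.009
outer loop
vertex -1.034 -0.947 1.094
vertex -1.362 -0.382 1.998
vertex -1.603 0.004 0.981
endloop
endfacet
facet normal -0.610 -0.443 -0.656
outer loop
vertex -1.034 -0.947 1.094
vertex -1.603 0.004 0.981
vertex -0.734 -0.208 0.316
endloop
endfacet
facet normal 0.042 -0.732 -0.680
outer loop
vertex -1.034 -0.947 1.094
vertex -0.734 -0.208 0.316
vertex 0.044 -0.726 0.922
endloop
endfacet
facet normal 0.758 -0.615 0.219
outer loop
vertex -0.344 -0.834 1.962
vertex 0.044 -0.726 0.922
vertex 0.383 -0.024 1.719
endloop
endfacet
facet normal -0.143 -0.395 0.908
outer loop
vertex -1.362 -0.382 1.998
vertex -0.344 -0.834 1.962
vertex -0.486 0.188 2.384
endloop
endfacet
facet normal -0.950 0.142 0.279
outer loop
vertex -1.603 0.004 0.981
vertex -1.362 -0.382 1.998
vertex -1.264 0.706 1.778
endloop
endfacet
facet normal -0.548 0.253 -0.797
outer loop
vertex -0.734 -0.208 0.316
vertex -1.603 0.004 0.981
vertex -0.876 0.814 0.738
endloop
endfacet
facet normal 0.507 -0.214 -0.835
outer loop
vertex 0.044 -0.726 0.922
vertex -0.734 -0.208 0.316
vertex 0.142 0.362 0.702
endloop
endfacet
facet normal -0.611 0.514 -0.602
outer loop
vertex -1.018 3.727 1.792
vertex -1.643 3.136 1.922
vertex -1.479 3.861 2.374
endloop
endfacet
facet normal 0.757 0.417 0.503
outer loop
vertex -1.018 3.727 1.792
vertex -1.479 3.861 2.374
vertex -0.917 2.524 2.638
endloop
endfacet
facet normal -0.611 0.514 -0.602
outer loop
vertex -1.479 3.861 2.374
vertex -1.643 3.136 1.922
vertex -2.064 3.449 2.616
endloop
endfacet
facet normal 0.200 0.270 0.942
outer loop
vertex -1.479 3.861 2.374
vertex -2.064 3.449 2.616
vertex -0.917 2.524 2.638
endloop
endfacet
facet normal -0.611 0.514 -0.602
outer loop
vertex -2.064 3.449 2.616
vertex -1.643 3.136 1.922
vertex -2.332 2.801 2.335
endloop
endfacet
facet normal -0.255 -0.294 0.921
outer loop
vertex -2.064 3.449 2.616
vertex -2.332 2.801 2.335
vertex -0.917 2.524 2.638
endloop
endfacet
facet normal -0.611 0.514 -0.602
outer loop
vertex -2.332 2.801 2.335
vertex -1.643 3.136 1.922
vertex -2.081 2.406 1.743
endloop
endfacet
facet normal -0.264 -0.850 0.455
outer loop
vertex -2.332 2.801 2.335
vertex -2.081 2.406 1.743
vertex -0.917 2.524 2.638
endloop
endfacet
facet normal -0.611 0.514 -0.601
outer loop
vertex -2.081 2.406 1.743
vertex -1.643 3.136 1.922
vertex -1.501 2.56 1.285
endloop
endfacet
facet normal 0.178 -0.979 -0.103
outer loop
vertex -2.081 2.406 1.743
vertex -1.501 2.56 1.285
vertex -0.917 2.524 2.638
endloop
endfacet
facet normal -0.611 0.514 -0.601
outer loop
vertex -1.501 2.56 1.285
vertex -1.643 3.136 1.922
vertex -1.028 3.148 1.307
endloop
endfacet
facet normal 0.740 -0.583 -0.335
outer loop
vertex -1.501 2.56 1.285
vertex -1.028 3.148 1.307
vertex -0.917 2.524 2.638
endloop
endfacet
facet normal -0.611 0.514 -0.601
outer loop
vertex -1.028 3.148 1.307
vertex -1.643 3.136 1.922
vertex -1.018 3.727 1.792
endloop
endfacet
facet normal 0.997 0.038 -0.066
outer loop
vertex -1.028 3.148 1.307
vertex -1.018 3.727 1.792
vertex -0.917 2.524 2.638
endloop
endfacet

endsolid


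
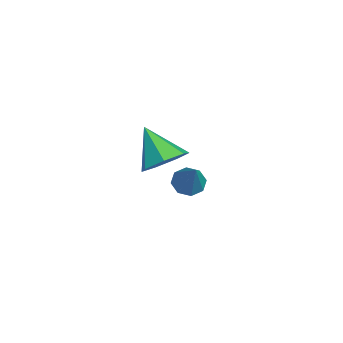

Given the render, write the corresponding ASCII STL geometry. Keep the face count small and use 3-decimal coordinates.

solid 
facet normal 0.615 0.368 -0.697
outer loop
vertex 2.556 1.72 -0.181
vertex 2.258 1.225 -0.705
vertex 2.023 1.948 -0.531
endloop
endfacet
facet normal -0.237 0.608 0.757
outer loop
vertex 2.556 1.72 -0.181
vertex 2.023 1.948 -0.531
vertex 1.402 0.715 0.265
endloop
endfacet
facet normal 0.615 0.368 -0.697
outer loop
vertex 2.023 1.948 -0.531
vertex 2.258 1.225 -0.705
vertex 1.667 1.632 -1.012
endloop
endfacet
facet normal -0.801 0.552 0.230
outer loop
vertex 2.023 1.948 -0.531
vertex 1.667 1.632 -1.012
vertex 1.402 0.715 0.265
endloop
endfacet
facet normal 0.615 0.367 -0.698
outer loop
vertex 1.667 1.632 -1.012
vertex 2.258 1.225 -0.705
vertex 1.756 1.009 -1.261
endloop
endfacet
facet normal -0.971 -0.045 -0.234
outer loop
vertex 1.667 1.632 -1.012
vertex 1.756 1.009 -1.261
vertex 1.402 0.715 0.265
endloop
endfacet
facet normal 0.615 0.367 -0.698
outer loop
vertex 1.756 1.009 -1.261
vertex 2.258 1.225 -0.705
vertex 2.222 0.549 -1.092
endloop
endfacet
facet normal -0.619 -0.732 -0.285
outer loop
vertex 1.756 1.009 -1.261
vertex 2.222 0.549 -1.092
vertex 1.402 0.715 0.265
endloop
endfacet
facet normal 0.615 0.367 -0.698
outer loop
vertex 2.222 0.549 -1.092
vertex 2.258 1.225 -0.705
vertex 2.716 0.598 -0.631
endloop
endfacet
facet normal -0.010 -0.993 0.116
outer loop
vertex 2.222 0.549 -1.092
vertex 2.716 0.598 -0.631
vertex 1.402 0.715 0.265
endloop
endfacet
facet normal 0.616 0.368 -0.697
outer loop
vertex 2.716 0.598 -0.631
vertex 2.258 1.225 -0.705
vertex 2.864 1.119 -0.225
endloop
endfacet
facet normal 0.398 -0.632 0.666
outer loop
vertex 2.716 0.598 -0.631
vertex 2.864 1.119 -0.225
vertex 1.402 0.715 0.265
endloop
endfacet
facet normal 0.616 0.367 -0.697
outer loop
vertex 2.864 1.119 -0.225
vertex 2.258 1.225 -0.705
vertex 2.556 1.72 -0.181
endloop
endfacet
facet normal 0.296 0.082 0.952
outer loop
vertex 2.864 1.119 -0.225
vertex 2.556 1.72 -0.181
vertex 1.402 0.715 0.265
endloop
endfacet
facet normal -0.628 -0.051 -0.776
outer loop
vertex -1.193 2.012 -4.624
vertex -1.53 2.4 -4.377
vertex -1.088 2.42 -4.736
endloop
endfacet
facet normal 0.899 -0.315 -0.303
outer loop
vertex -1.193 2.012 -4.624
vertex -1.088 2.42 -4.736
vertex -0.53 2.48 -3.143
endloop
endfacet
facet normal -0.628 -0.052 -0.776
outer loop
vertex -1.088 2.42 -4.736
vertex -1.53 2.4 -4.377
vertex -1.242 2.816 -4.638
endloop
endfacet
facet normal 0.856 0.411 -0.315
outer loop
vertex -1.088 2.42 -4.736
vertex -1.242 2.816 -4.638
vertex -0.53 2.48 -3.143
endloop
endfacet
facet normal -0.630 -0.050 -0.775
outer loop
vertex -1.242 2.816 -4.638
vertex -1.53 2.4 -4.377
vertex -1.564 2.969 -4.386
endloop
endfacet
facet normal 0.429 0.904 -0.001
outer loop
vertex -1.242 2.816 -4.638
vertex -1.564 2.969 -4.386
vertex -0.53 2.48 -3.143
endloop
endfacet
facet normal -0.630 -0.050 -0.775
outer loop
vertex -1.564 2.969 -4.386
vertex -1.53 2.4 -4.377
vertex -1.866 2.787 -4.129
endloop
endfacet
facet normal -0.138 0.877 0.460
outer loop
vertex -1.564 2.969 -4.386
vertex -1.866 2.787 -4.129
vertex -0.53 2.48 -3.143
endloop
endfacet
facet normal -0.629 -0.049 -0.776
outer loop
vertex -1.866 2.787 -4.129
vertex -1.53 2.4 -4.377
vertex -1.972 2.379 -4.017
endloop
endfacet
facet normal -0.504 0.348 0.791
outer loop
vertex -1.866 2.787 -4.129
vertex -1.972 2.379 -4.017
vertex -0.53 2.48 -3.143
endloop
endfacet
facet normal -0.629 -0.051 -0.776
outer loop
vertex -1.972 2.379 -4.017
vertex -1.53 2.4 -4.377
vertex -1.818 1.983 -4.116
endloop
endfacet
facet normal -0.460 -0.380 0.803
outer loop
vertex -1.972 2.379 -4.017
vertex -1.818 1.983 -4.116
vertex -0.53 2.48 -3.143
endloop
endfacet
facet normal -0.629 -0.051 -0.776
outer loop
vertex -1.818 1.983 -4.116
vertex -1.53 2.4 -4.377
vertex -1.496 1.831 -4.367
endloop
endfacet
facet normal -0.032 -0.872 0.488
outer loop
vertex -1.818 1.983 -4.116
vertex -1.496 1.831 -4.367
vertex -0.53 2.48 -3.143
endloop
endfacet
facet normal -0.628 -0.051 -0.776
outer loop
vertex -1.496 1.831 -4.367
vertex -1.53 2.4 -4.377
vertex -1.193 2.012 -4.624
endloop
endfacet
facet normal 0.531 -0.847 0.030
outer loop
vertex -1.496 1.831 -4.367
vertex -1.193 2.012 -4.624
vertex -0.53 2.48 -3.143
endloop
endfacet

endsolid


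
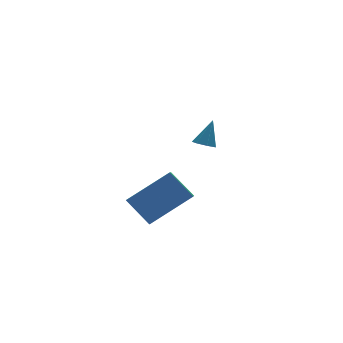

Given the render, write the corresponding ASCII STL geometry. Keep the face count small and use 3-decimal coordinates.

solid 
facet normal -0.840 0.042 -0.541
outer loop
vertex -4.068 -4.08 2.925
vertex -4.651 -3.12 3.904
vertex -3.56 -3.049 2.216
endloop
endfacet
facet normal 0.391 -0.645 -0.657
outer loop
vertex -1.729 -3.14 3.396
vertex -4.068 -4.08 2.925
vertex -3.56 -3.049 2.216
endloop
endfacet
facet normal -0.840 0.042 -0.541
outer loop
vertex -3.56 -3.049 2.216
vertex -4.651 -3.12 3.904
vertex -4.143 -2.089 3.195
endloop
endfacet
facet normal 0.376 0.764 -0.525
outer loop
vertex -4.143 -2.089 3.195
vertex -1.729 -3.14 3.396
vertex -3.56 -3.049 2.216
endloop
endfacet
facet normal -0.376 -0.764 0.525
outer loop
vertex -4.068 -4.08 2.925
vertex -2.82 -3.211 5.084
vertex -4.651 -3.12 3.904
endloop
endfacet
facet normal 0.391 -0.645 -0.657
outer loop
vertex -2.237 -4.171 4.105
vertex -4.068 -4.08 2.925
vertex -1.729 -3.14 3.396
endloop
endfacet
facet normal -0.376 -0.764 0.525
outer loop
vertex -2.237 -4.171 4.105
vertex -2.82 -3.211 5.084
vertex -4.068 -4.08 2.925
endloop
endfacet
facet normal -0.391 0.645 0.657
outer loop
vertex -4.651 -3.12 3.904
vertex -2.82 -3.211 5.084
vertex -4.143 -2.089 3.195
endloop
endfacet
facet normal 0.376 0.764 -0.525
outer loop
vertex -2.312 -2.18 4.375
vertex -1.729 -3.14 3.396
vertex -4.143 -2.089 3.195
endloop
endfacet
facet normal -0.391 0.645 0.657
outer loop
vertex -4.143 -2.089 3.195
vertex -2.82 -3.211 5.084
vertex -2.312 -2.18 4.375
endloop
endfacet
facet normal 0.840 -0.042 0.541
outer loop
vertex -2.312 -2.18 4.375
vertex -2.237 -4.171 4.105
vertex -1.729 -3.14 3.396
endloop
endfacet
facet normal 0.840 -0.042 0.541
outer loop
vertex -2.82 -3.211 5.084
vertex -2.237 -4.171 4.105
vertex -2.312 -2.18 4.375
endloop
endfacet
facet normal -0.423 -0.289 -0.859
outer loop
vertex 1.699 2.109 2.528
vertex 1.192 2.174 2.756
vertex 1.5 2.549 2.478
endloop
endfacet
facet normal 0.905 0.390 -0.172
outer loop
vertex 1.699 2.109 2.528
vertex 1.5 2.549 2.478
vertex 1.768 2.566 3.924
endloop
endfacet
facet normal -0.423 -0.289 -0.859
outer loop
vertex 1.5 2.549 2.478
vertex 1.192 2.174 2.756
vertex 1.069 2.707 2.637
endloop
endfacet
facet normal 0.320 0.945 -0.070
outer loop
vertex 1.5 2.549 2.478
vertex 1.069 2.707 2.637
vertex 1.768 2.566 3.924
endloop
endfacet
facet normal -0.423 -0.289 -0.858
outer loop
vertex 1.069 2.707 2.637
vertex 1.192 2.174 2.756
vertex 0.731 2.463 2.886
endloop
endfacet
facet normal -0.396 0.864 0.310
outer loop
vertex 1.069 2.707 2.637
vertex 0.731 2.463 2.886
vertex 1.768 2.566 3.924
endloop
endfacet
facet normal -0.423 -0.289 -0.859
outer loop
vertex 0.731 2.463 2.886
vertex 1.192 2.174 2.756
vertex 0.74 2.001 3.037
endloop
endfacet
facet normal -0.702 0.209 0.681
outer loop
vertex 0.731 2.463 2.886
vertex 0.74 2.001 3.037
vertex 1.768 2.566 3.924
endloop
endfacet
facet normal -0.424 -0.288 -0.859
outer loop
vertex 0.74 2.001 3.037
vertex 1.192 2.174 2.756
vertex 1.089 1.669 2.976
endloop
endfacet
facet normal -0.369 -0.529 0.764
outer loop
vertex 0.74 2.001 3.037
vertex 1.089 1.669 2.976
vertex 1.768 2.566 3.924
endloop
endfacet
facet normal -0.422 -0.288 -0.859
outer loop
vertex 1.089 1.669 2.976
vertex 1.192 2.174 2.756
vertex 1.516 1.717 2.75
endloop
endfacet
facet normal 0.352 -0.793 0.498
outer loop
vertex 1.089 1.669 2.976
vertex 1.516 1.717 2.75
vertex 1.768 2.566 3.924
endloop
endfacet
facet normal -0.423 -0.289 -0.859
outer loop
vertex 1.516 1.717 2.75
vertex 1.192 2.174 2.756
vertex 1.699 2.109 2.528
endloop
endfacet
facet normal 0.920 -0.384 0.080
outer loop
vertex 1.516 1.717 2.75
vertex 1.699 2.109 2.528
vertex 1.768 2.566 3.924
endloop
endfacet

endsolid


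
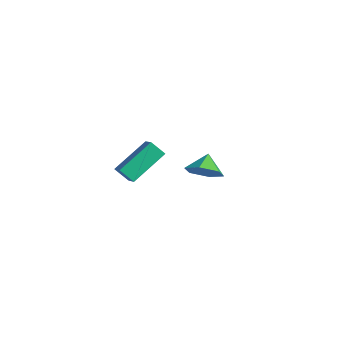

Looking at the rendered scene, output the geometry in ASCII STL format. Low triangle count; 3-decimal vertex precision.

solid 
facet normal -0.675 -0.328 0.661
outer loop
vertex -2.066 1.534 -1.312
vertex -2.92 1.947 -1.979
vertex -2.168 -0.382 -2.366
endloop
endfacet
facet normal 0.737 -0.356 0.575
outer loop
vertex -1.52 -0.067 -3.001
vertex -2.066 1.534 -1.312
vertex -2.168 -0.382 -2.366
endloop
endfacet
facet normal -0.675 -0.328 0.661
outer loop
vertex -2.168 -0.382 -2.366
vertex -2.92 1.947 -1.979
vertex -3.022 0.031 -3.034
endloop
endfacet
facet normal -0.047 -0.875 -0.482
outer loop
vertex -3.022 0.031 -3.034
vertex -1.52 -0.067 -3.001
vertex -2.168 -0.382 -2.366
endloop
endfacet
facet normal 0.047 0.875 0.482
outer loop
vertex -2.066 1.534 -1.312
vertex -2.272 2.262 -2.614
vertex -2.92 1.947 -1.979
endloop
endfacet
facet normal 0.736 -0.356 0.576
outer loop
vertex -1.418 1.849 -1.946
vertex -2.066 1.534 -1.312
vertex -1.52 -0.067 -3.001
endloop
endfacet
facet normal 0.046 0.875 0.482
outer loop
vertex -1.418 1.849 -1.946
vertex -2.272 2.262 -2.614
vertex -2.066 1.534 -1.312
endloop
endfacet
facet normal -0.737 0.356 -0.575
outer loop
vertex -2.92 1.947 -1.979
vertex -2.272 2.262 -2.614
vertex -3.022 0.031 -3.034
endloop
endfacet
facet normal -0.046 -0.875 -0.482
outer loop
vertex -2.374 0.346 -3.668
vertex -1.52 -0.067 -3.001
vertex -3.022 0.031 -3.034
endloop
endfacet
facet normal -0.736 0.356 -0.576
outer loop
vertex -3.022 0.031 -3.034
vertex -2.272 2.262 -2.614
vertex -2.374 0.346 -3.668
endloop
endfacet
facet normal 0.675 0.328 -0.661
outer loop
vertex -2.374 0.346 -3.668
vertex -1.418 1.849 -1.946
vertex -1.52 -0.067 -3.001
endloop
endfacet
facet normal 0.675 0.328 -0.661
outer loop
vertex -2.272 2.262 -2.614
vertex -1.418 1.849 -1.946
vertex -2.374 0.346 -3.668
endloop
endfacet
facet normal 0.448 -0.675 -0.587
outer loop
vertex 4.467 -0.062 1.094
vertex 3.881 -0.707 1.388
vertex 3.674 -0.201 0.648
endloop
endfacet
facet normal -0.086 0.984 -0.154
outer loop
vertex 4.467 -0.062 1.094
vertex 3.674 -0.201 0.648
vertex 3.419 -0.013 1.992
endloop
endfacet
facet normal 0.448 -0.675 -0.587
outer loop
vertex 3.674 -0.201 0.648
vertex 3.881 -0.707 1.388
vertex 3.088 -0.846 0.942
endloop
endfacet
facet normal -0.770 0.595 -0.229
outer loop
vertex 3.674 -0.201 0.648
vertex 3.088 -0.846 0.942
vertex 3.419 -0.013 1.992
endloop
endfacet
facet normal 0.448 -0.675 -0.586
outer loop
vertex 3.088 -0.846 0.942
vertex 3.881 -0.707 1.388
vertex 3.294 -1.352 1.682
endloop
endfacet
facet normal -0.959 0.024 0.283
outer loop
vertex 3.088 -0.846 0.942
vertex 3.294 -1.352 1.682
vertex 3.419 -0.013 1.992
endloop
endfacet
facet normal 0.448 -0.675 -0.587
outer loop
vertex 3.294 -1.352 1.682
vertex 3.881 -0.707 1.388
vertex 4.087 -1.214 2.128
endloop
endfacet
facet normal -0.463 -0.159 0.872
outer loop
vertex 3.294 -1.352 1.682
vertex 4.087 -1.214 2.128
vertex 3.419 -0.013 1.992
endloop
endfacet
facet normal 0.448 -0.674 -0.587
outer loop
vertex 4.087 -1.214 2.128
vertex 3.881 -0.707 1.388
vertex 4.673 -0.569 1.834
endloop
endfacet
facet normal 0.222 0.231 0.947
outer loop
vertex 4.087 -1.214 2.128
vertex 4.673 -0.569 1.834
vertex 3.419 -0.013 1.992
endloop
endfacet
facet normal 0.448 -0.674 -0.587
outer loop
vertex 4.673 -0.569 1.834
vertex 3.881 -0.707 1.388
vertex 4.467 -0.062 1.094
endloop
endfacet
facet normal 0.410 0.802 0.435
outer loop
vertex 4.673 -0.569 1.834
vertex 4.467 -0.062 1.094
vertex 3.419 -0.013 1.992
endloop
endfacet

endsolid


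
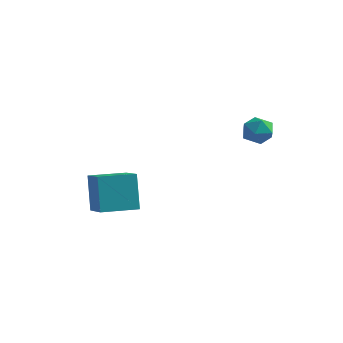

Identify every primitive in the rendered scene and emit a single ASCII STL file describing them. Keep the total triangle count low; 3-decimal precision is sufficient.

solid 
facet normal -0.850 0.099 0.517
outer loop
vertex 0.487 -0.156 3.543
vertex 0.712 -0.612 4.0
vertex 0.843 0.053 4.088
endloop
endfacet
facet normal -0.686 0.706 0.177
outer loop
vertex 0.487 -0.156 3.543
vertex 0.843 0.053 4.088
vertex 0.966 0.327 3.473
endloop
endfacet
facet normal -0.642 0.561 -0.522
outer loop
vertex 0.487 -0.156 3.543
vertex 0.966 0.327 3.473
vertex 0.911 -0.169 3.007
endloop
endfacet
facet normal -0.779 -0.133 -0.613
outer loop
vertex 0.487 -0.156 3.543
vertex 0.911 -0.169 3.007
vertex 0.754 -0.749 3.332
endloop
endfacet
facet normal -0.908 -0.419 0.029
outer loop
vertex 0.487 -0.156 3.543
vertex 0.754 -0.749 3.332
vertex 0.712 -0.612 4.0
endloop
endfacet
facet normal -0.041 0.916 0.400
outer loop
vertex 0.966 0.327 3.473
vertex 0.843 0.053 4.088
vertex 1.486 0.169 3.888
endloop
endfacet
facet normal -0.307 -0.065 0.950
outer loop
vertex 0.843 0.053 4.088
vertex 0.712 -0.612 4.0
vertex 1.329 -0.411 4.213
endloop
endfacet
facet normal -0.401 -0.902 0.160
outer loop
vertex 0.712 -0.612 4.0
vertex 0.754 -0.749 3.332
vertex 1.274 -0.907 3.747
endloop
endfacet
facet normal -0.194 -0.439 -0.877
outer loop
vertex 0.754 -0.749 3.332
vertex 0.911 -0.169 3.007
vertex 1.397 -0.633 3.132
endloop
endfacet
facet normal 0.030 0.683 -0.730
outer loop
vertex 0.911 -0.169 3.007
vertex 0.966 0.327 3.473
vertex 1.528 0.032 3.22
endloop
endfacet
facet normal 0.779 0.133 0.613
outer loop
vertex 1.753 -0.424 3.677
vertex 1.486 0.169 3.888
vertex 1.329 -0.411 4.213
endloop
endfacet
facet normal 0.642 -0.561 0.522
outer loop
vertex 1.753 -0.424 3.677
vertex 1.329 -0.411 4.213
vertex 1.274 -0.907 3.747
endloop
endfacet
facet normal 0.686 -0.706 -0.177
outer loop
vertex 1.753 -0.424 3.677
vertex 1.274 -0.907 3.747
vertex 1.397 -0.633 3.132
endloop
endfacet
facet normal 0.850 -0.099 -0.517
outer loop
vertex 1.753 -0.424 3.677
vertex 1.397 -0.633 3.132
vertex 1.528 0.032 3.22
endloop
endfacet
facet normal 0.908 0.419 -0.029
outer loop
vertex 1.753 -0.424 3.677
vertex 1.528 0.032 3.22
vertex 1.486 0.169 3.888
endloop
endfacet
facet normal 0.194 0.439 0.877
outer loop
vertex 1.329 -0.411 4.213
vertex 1.486 0.169 3.888
vertex 0.843 0.053 4.088
endloop
endfacet
facet normal -0.030 -0.683 0.730
outer loop
vertex 1.274 -0.907 3.747
vertex 1.329 -0.411 4.213
vertex 0.712 -0.612 4.0
endloop
endfacet
facet normal 0.041 -0.916 -0.400
outer loop
vertex 1.397 -0.633 3.132
vertex 1.274 -0.907 3.747
vertex 0.754 -0.749 3.332
endloop
endfacet
facet normal 0.307 0.065 -0.950
outer loop
vertex 1.528 0.032 3.22
vertex 1.397 -0.633 3.132
vertex 0.911 -0.169 3.007
endloop
endfacet
facet normal 0.401 0.902 -0.160
outer loop
vertex 1.486 0.169 3.888
vertex 1.528 0.032 3.22
vertex 0.966 0.327 3.473
endloop
endfacet
facet normal -0.683 0.617 -0.391
outer loop
vertex -4.31 -3.243 1.365
vertex -3.289 -2.176 1.263
vertex -3.925 -3.753 -0.112
endloop
endfacet
facet normal -0.690 -0.721 0.069
outer loop
vertex -3.071 -4.524 0.377
vertex -4.31 -3.243 1.365
vertex -3.925 -3.753 -0.112
endloop
endfacet
facet normal -0.683 0.617 -0.391
outer loop
vertex -3.925 -3.753 -0.112
vertex -3.289 -2.176 1.263
vertex -2.904 -2.687 -0.214
endloop
endfacet
facet normal 0.239 -0.317 -0.918
outer loop
vertex -2.904 -2.687 -0.214
vertex -3.071 -4.524 0.377
vertex -3.925 -3.753 -0.112
endloop
endfacet
facet normal -0.239 0.317 0.918
outer loop
vertex -4.31 -3.243 1.365
vertex -2.435 -2.947 1.752
vertex -3.289 -2.176 1.263
endloop
endfacet
facet normal -0.690 -0.721 0.070
outer loop
vertex -3.456 -4.013 1.854
vertex -4.31 -3.243 1.365
vertex -3.071 -4.524 0.377
endloop
endfacet
facet normal -0.239 0.317 0.918
outer loop
vertex -3.456 -4.013 1.854
vertex -2.435 -2.947 1.752
vertex -4.31 -3.243 1.365
endloop
endfacet
facet normal 0.690 0.720 -0.069
outer loop
vertex -3.289 -2.176 1.263
vertex -2.435 -2.947 1.752
vertex -2.904 -2.687 -0.214
endloop
endfacet
facet normal 0.240 -0.317 -0.918
outer loop
vertex -2.05 -3.457 0.275
vertex -3.071 -4.524 0.377
vertex -2.904 -2.687 -0.214
endloop
endfacet
facet normal 0.690 0.721 -0.069
outer loop
vertex -2.904 -2.687 -0.214
vertex -2.435 -2.947 1.752
vertex -2.05 -3.457 0.275
endloop
endfacet
facet normal 0.683 -0.616 0.391
outer loop
vertex -2.05 -3.457 0.275
vertex -3.456 -4.013 1.854
vertex -3.071 -4.524 0.377
endloop
endfacet
facet normal 0.683 -0.617 0.391
outer loop
vertex -2.435 -2.947 1.752
vertex -3.456 -4.013 1.854
vertex -2.05 -3.457 0.275
endloop
endfacet

endsolid


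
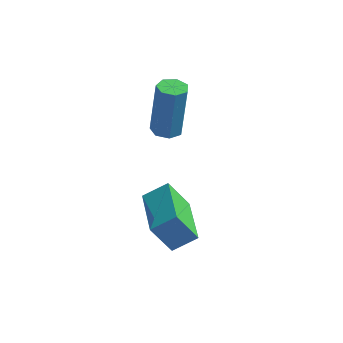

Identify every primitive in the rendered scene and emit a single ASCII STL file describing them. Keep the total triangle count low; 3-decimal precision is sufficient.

solid 
facet normal -0.040 -0.200 -0.979
outer loop
vertex 2.391 2.602 0.944
vertex 1.969 2.23 1.037
vertex 1.932 2.787 0.925
endloop
endfacet
facet normal 0.373 0.906 -0.199
outer loop
vertex 2.391 2.602 0.944
vertex 1.932 2.787 0.925
vertex 2.472 3.023 3.011
endloop
endfacet
facet normal 0.374 0.906 -0.199
outer loop
vertex 2.472 3.023 3.011
vertex 1.932 2.787 0.925
vertex 2.014 3.208 2.991
endloop
endfacet
facet normal 0.038 0.199 0.979
outer loop
vertex 2.472 3.023 3.011
vertex 2.014 3.208 2.991
vertex 2.051 2.65 3.103
endloop
endfacet
facet normal -0.039 -0.199 -0.979
outer loop
vertex 1.932 2.787 0.925
vertex 1.969 2.23 1.037
vertex 1.502 2.553 0.99
endloop
endfacet
facet normal -0.490 0.858 -0.155
outer loop
vertex 1.932 2.787 0.925
vertex 1.502 2.553 0.99
vertex 2.014 3.208 2.991
endloop
endfacet
facet normal -0.491 0.857 -0.155
outer loop
vertex 2.014 3.208 2.991
vertex 1.502 2.553 0.99
vertex 1.583 2.973 3.056
endloop
endfacet
facet normal 0.039 0.199 0.979
outer loop
vertex 2.014 3.208 2.991
vertex 1.583 2.973 3.056
vertex 2.051 2.65 3.103
endloop
endfacet
facet normal -0.039 -0.198 -0.979
outer loop
vertex 1.502 2.553 0.99
vertex 1.969 2.23 1.037
vertex 1.423 2.075 1.09
endloop
endfacet
facet normal -0.986 0.164 0.005
outer loop
vertex 1.502 2.553 0.99
vertex 1.423 2.075 1.09
vertex 1.583 2.973 3.056
endloop
endfacet
facet normal -0.987 0.162 0.006
outer loop
vertex 1.583 2.973 3.056
vertex 1.423 2.075 1.09
vertex 1.505 2.495 3.156
endloop
endfacet
facet normal 0.039 0.199 0.979
outer loop
vertex 1.583 2.973 3.056
vertex 1.505 2.495 3.156
vertex 2.051 2.65 3.103
endloop
endfacet
facet normal -0.039 -0.198 -0.979
outer loop
vertex 1.423 2.075 1.09
vertex 1.969 2.23 1.037
vertex 1.756 1.713 1.15
endloop
endfacet
facet normal -0.739 -0.653 0.162
outer loop
vertex 1.423 2.075 1.09
vertex 1.756 1.713 1.15
vertex 1.505 2.495 3.156
endloop
endfacet
facet normal -0.740 -0.653 0.162
outer loop
vertex 1.505 2.495 3.156
vertex 1.756 1.713 1.15
vertex 1.837 2.134 3.217
endloop
endfacet
facet normal 0.038 0.200 0.979
outer loop
vertex 1.505 2.495 3.156
vertex 1.837 2.134 3.217
vertex 2.051 2.65 3.103
endloop
endfacet
facet normal -0.038 -0.198 -0.979
outer loop
vertex 1.756 1.713 1.15
vertex 1.969 2.23 1.037
vertex 2.249 1.741 1.125
endloop
endfacet
facet normal 0.066 -0.978 0.197
outer loop
vertex 1.756 1.713 1.15
vertex 2.249 1.741 1.125
vertex 1.837 2.134 3.217
endloop
endfacet
facet normal 0.066 -0.978 0.197
outer loop
vertex 1.837 2.134 3.217
vertex 2.249 1.741 1.125
vertex 2.331 2.162 3.191
endloop
endfacet
facet normal 0.040 0.200 0.979
outer loop
vertex 1.837 2.134 3.217
vertex 2.331 2.162 3.191
vertex 2.051 2.65 3.103
endloop
endfacet
facet normal -0.038 -0.198 -0.979
outer loop
vertex 2.249 1.741 1.125
vertex 1.969 2.23 1.037
vertex 2.531 2.137 1.034
endloop
endfacet
facet normal 0.821 -0.565 0.083
outer loop
vertex 2.249 1.741 1.125
vertex 2.531 2.137 1.034
vertex 2.331 2.162 3.191
endloop
endfacet
facet normal 0.820 -0.566 0.083
outer loop
vertex 2.331 2.162 3.191
vertex 2.531 2.137 1.034
vertex 2.613 2.557 3.1
endloop
endfacet
facet normal 0.038 0.198 0.979
outer loop
vertex 2.331 2.162 3.191
vertex 2.613 2.557 3.1
vertex 2.051 2.65 3.103
endloop
endfacet
facet normal -0.038 -0.201 -0.979
outer loop
vertex 2.531 2.137 1.034
vertex 1.969 2.23 1.037
vertex 2.391 2.602 0.944
endloop
endfacet
facet normal 0.958 0.270 -0.093
outer loop
vertex 2.531 2.137 1.034
vertex 2.391 2.602 0.944
vertex 2.613 2.557 3.1
endloop
endfacet
facet normal 0.958 0.272 -0.093
outer loop
vertex 2.613 2.557 3.1
vertex 2.391 2.602 0.944
vertex 2.472 3.023 3.011
endloop
endfacet
facet normal 0.038 0.199 0.979
outer loop
vertex 2.613 2.557 3.1
vertex 2.472 3.023 3.011
vertex 2.051 2.65 3.103
endloop
endfacet
facet normal -0.503 -0.137 0.854
outer loop
vertex 3.346 -0.698 -0.46
vertex 2.44 1.044 -0.714
vertex 2.576 -1.176 -0.99
endloop
endfacet
facet normal 0.458 -0.880 0.128
outer loop
vertex 3.28 -0.984 -2.186
vertex 3.346 -0.698 -0.46
vertex 2.576 -1.176 -0.99
endloop
endfacet
facet normal -0.503 -0.137 0.854
outer loop
vertex 2.576 -1.176 -0.99
vertex 2.44 1.044 -0.714
vertex 1.67 0.566 -1.244
endloop
endfacet
facet normal -0.734 -0.455 -0.505
outer loop
vertex 1.67 0.566 -1.244
vertex 3.28 -0.984 -2.186
vertex 2.576 -1.176 -0.99
endloop
endfacet
facet normal 0.734 0.455 0.505
outer loop
vertex 3.346 -0.698 -0.46
vertex 3.144 1.236 -1.91
vertex 2.44 1.044 -0.714
endloop
endfacet
facet normal 0.458 -0.880 0.128
outer loop
vertex 4.05 -0.506 -1.656
vertex 3.346 -0.698 -0.46
vertex 3.28 -0.984 -2.186
endloop
endfacet
facet normal 0.734 0.455 0.505
outer loop
vertex 4.05 -0.506 -1.656
vertex 3.144 1.236 -1.91
vertex 3.346 -0.698 -0.46
endloop
endfacet
facet normal -0.458 0.880 -0.128
outer loop
vertex 2.44 1.044 -0.714
vertex 3.144 1.236 -1.91
vertex 1.67 0.566 -1.244
endloop
endfacet
facet normal -0.734 -0.455 -0.505
outer loop
vertex 2.374 0.758 -2.44
vertex 3.28 -0.984 -2.186
vertex 1.67 0.566 -1.244
endloop
endfacet
facet normal -0.458 0.880 -0.128
outer loop
vertex 1.67 0.566 -1.244
vertex 3.144 1.236 -1.91
vertex 2.374 0.758 -2.44
endloop
endfacet
facet normal 0.503 0.137 -0.854
outer loop
vertex 2.374 0.758 -2.44
vertex 4.05 -0.506 -1.656
vertex 3.28 -0.984 -2.186
endloop
endfacet
facet normal 0.503 0.137 -0.854
outer loop
vertex 3.144 1.236 -1.91
vertex 4.05 -0.506 -1.656
vertex 2.374 0.758 -2.44
endloop
endfacet

endsolid


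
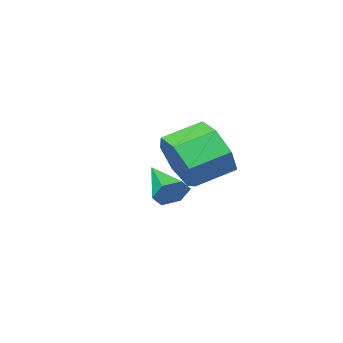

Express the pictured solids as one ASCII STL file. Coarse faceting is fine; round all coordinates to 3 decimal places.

solid 
facet normal 0.925 -0.145 -0.352
outer loop
vertex -1.798 0.488 1.611
vertex -2.191 0.001 0.78
vertex -1.986 1.013 0.902
endloop
endfacet
facet normal 0.320 0.800 0.508
outer loop
vertex -1.798 0.488 1.611
vertex -1.986 1.013 0.902
vertex -3.055 0.686 2.09
endloop
endfacet
facet normal 0.320 0.800 0.508
outer loop
vertex -3.055 0.686 2.09
vertex -1.986 1.013 0.902
vertex -3.243 1.211 1.381
endloop
endfacet
facet normal -0.924 0.146 0.353
outer loop
vertex -3.055 0.686 2.09
vertex -3.243 1.211 1.381
vertex -3.449 0.199 1.26
endloop
endfacet
facet normal 0.925 -0.145 -0.352
outer loop
vertex -1.986 1.013 0.902
vertex -2.191 0.001 0.78
vertex -2.328 0.776 0.101
endloop
endfacet
facet normal 0.037 0.954 -0.298
outer loop
vertex -1.986 1.013 0.902
vertex -2.328 0.776 0.101
vertex -3.243 1.211 1.381
endloop
endfacet
facet normal 0.038 0.954 -0.297
outer loop
vertex -3.243 1.211 1.381
vertex -2.328 0.776 0.101
vertex -3.585 0.975 0.58
endloop
endfacet
facet normal -0.925 0.146 0.352
outer loop
vertex -3.243 1.211 1.381
vertex -3.585 0.975 0.58
vertex -3.449 0.199 1.26
endloop
endfacet
facet normal 0.924 -0.146 -0.353
outer loop
vertex -2.328 0.776 0.101
vertex -2.191 0.001 0.78
vertex -2.568 -0.044 -0.188
endloop
endfacet
facet normal -0.273 0.390 -0.879
outer loop
vertex -2.328 0.776 0.101
vertex -2.568 -0.044 -0.188
vertex -3.585 0.975 0.58
endloop
endfacet
facet normal -0.274 0.390 -0.879
outer loop
vertex -3.585 0.975 0.58
vertex -2.568 -0.044 -0.188
vertex -3.825 0.154 0.291
endloop
endfacet
facet normal -0.925 0.146 0.352
outer loop
vertex -3.585 0.975 0.58
vertex -3.825 0.154 0.291
vertex -3.449 0.199 1.26
endloop
endfacet
facet normal 0.924 -0.146 -0.353
outer loop
vertex -2.568 -0.044 -0.188
vertex -2.191 0.001 0.78
vertex -2.524 -0.831 0.252
endloop
endfacet
facet normal -0.378 -0.468 -0.799
outer loop
vertex -2.568 -0.044 -0.188
vertex -2.524 -0.831 0.252
vertex -3.825 0.154 0.291
endloop
endfacet
facet normal -0.379 -0.468 -0.798
outer loop
vertex -3.825 0.154 0.291
vertex -2.524 -0.831 0.252
vertex -3.781 -0.633 0.732
endloop
endfacet
facet normal -0.925 0.146 0.352
outer loop
vertex -3.825 0.154 0.291
vertex -3.781 -0.633 0.732
vertex -3.449 0.199 1.26
endloop
endfacet
facet normal 0.924 -0.146 -0.352
outer loop
vertex -2.524 -0.831 0.252
vertex -2.191 0.001 0.78
vertex -2.23 -0.991 1.09
endloop
endfacet
facet normal -0.198 -0.973 -0.116
outer loop
vertex -2.524 -0.831 0.252
vertex -2.23 -0.991 1.09
vertex -3.781 -0.633 0.732
endloop
endfacet
facet normal -0.198 -0.973 -0.117
outer loop
vertex -3.781 -0.633 0.732
vertex -2.23 -0.991 1.09
vertex -3.487 -0.793 1.569
endloop
endfacet
facet normal -0.924 0.145 0.352
outer loop
vertex -3.781 -0.633 0.732
vertex -3.487 -0.793 1.569
vertex -3.449 0.199 1.26
endloop
endfacet
facet normal 0.925 -0.146 -0.352
outer loop
vertex -2.23 -0.991 1.09
vertex -2.191 0.001 0.78
vertex -1.907 -0.404 1.695
endloop
endfacet
facet normal 0.131 -0.746 0.653
outer loop
vertex -2.23 -0.991 1.09
vertex -1.907 -0.404 1.695
vertex -3.487 -0.793 1.569
endloop
endfacet
facet normal 0.131 -0.746 0.653
outer loop
vertex -3.487 -0.793 1.569
vertex -1.907 -0.404 1.695
vertex -3.164 -0.206 2.174
endloop
endfacet
facet normal -0.924 0.145 0.353
outer loop
vertex -3.487 -0.793 1.569
vertex -3.164 -0.206 2.174
vertex -3.449 0.199 1.26
endloop
endfacet
facet normal 0.925 -0.146 -0.352
outer loop
vertex -1.907 -0.404 1.695
vertex -2.191 0.001 0.78
vertex -1.798 0.488 1.611
endloop
endfacet
facet normal 0.362 0.043 0.931
outer loop
vertex -1.907 -0.404 1.695
vertex -1.798 0.488 1.611
vertex -3.164 -0.206 2.174
endloop
endfacet
facet normal 0.362 0.043 0.931
outer loop
vertex -3.164 -0.206 2.174
vertex -1.798 0.488 1.611
vertex -3.055 0.686 2.09
endloop
endfacet
facet normal -0.924 0.146 0.353
outer loop
vertex -3.164 -0.206 2.174
vertex -3.055 0.686 2.09
vertex -3.449 0.199 1.26
endloop
endfacet
facet normal 0.066 0.904 -0.422
outer loop
vertex -3.193 -2.563 -1.916
vertex -3.39 -2.298 -1.379
vertex -2.774 -2.389 -1.478
endloop
endfacet
facet normal 0.677 -0.615 -0.404
outer loop
vertex -3.193 -2.563 -1.916
vertex -2.774 -2.389 -1.478
vertex -3.49 -3.662 -0.741
endloop
endfacet
facet normal 0.066 0.904 -0.423
outer loop
vertex -2.774 -2.389 -1.478
vertex -3.39 -2.298 -1.379
vertex -2.971 -2.124 -0.942
endloop
endfacet
facet normal 0.868 -0.236 0.436
outer loop
vertex -2.774 -2.389 -1.478
vertex -2.971 -2.124 -0.942
vertex -3.49 -3.662 -0.741
endloop
endfacet
facet normal 0.067 0.903 -0.424
outer loop
vertex -2.971 -2.124 -0.942
vertex -3.39 -2.298 -1.379
vertex -3.586 -2.032 -0.843
endloop
endfacet
facet normal 0.169 0.071 0.983
outer loop
vertex -2.971 -2.124 -0.942
vertex -3.586 -2.032 -0.843
vertex -3.49 -3.662 -0.741
endloop
endfacet
facet normal 0.067 0.903 -0.424
outer loop
vertex -3.586 -2.032 -0.843
vertex -3.39 -2.298 -1.379
vertex -4.005 -2.206 -1.28
endloop
endfacet
facet normal -0.722 0.001 0.692
outer loop
vertex -3.586 -2.032 -0.843
vertex -4.005 -2.206 -1.28
vertex -3.49 -3.662 -0.741
endloop
endfacet
facet normal 0.067 0.904 -0.422
outer loop
vertex -4.005 -2.206 -1.28
vertex -3.39 -2.298 -1.379
vertex -3.809 -2.471 -1.817
endloop
endfacet
facet normal -0.914 -0.378 -0.147
outer loop
vertex -4.005 -2.206 -1.28
vertex -3.809 -2.471 -1.817
vertex -3.49 -3.662 -0.741
endloop
endfacet
facet normal 0.067 0.904 -0.422
outer loop
vertex -3.809 -2.471 -1.817
vertex -3.39 -2.298 -1.379
vertex -3.193 -2.563 -1.916
endloop
endfacet
facet normal -0.214 -0.686 -0.696
outer loop
vertex -3.809 -2.471 -1.817
vertex -3.193 -2.563 -1.916
vertex -3.49 -3.662 -0.741
endloop
endfacet

endsolid


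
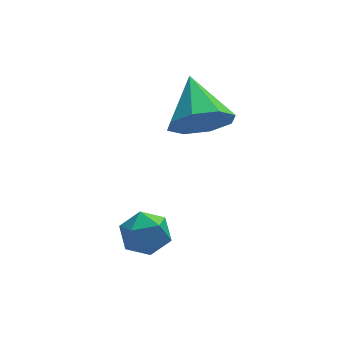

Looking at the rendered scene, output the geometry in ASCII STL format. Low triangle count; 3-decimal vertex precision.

solid 
facet normal 0.294 0.788 0.541
outer loop
vertex 1.388 1.45 -2.359
vertex 1.306 1.003 -1.663
vertex 2.031 1.011 -2.069
endloop
endfacet
facet normal 0.593 0.798 -0.107
outer loop
vertex 1.388 1.45 -2.359
vertex 2.031 1.011 -2.069
vertex 1.869 1.022 -2.884
endloop
endfacet
facet normal 0.069 0.803 -0.591
outer loop
vertex 1.388 1.45 -2.359
vertex 1.869 1.022 -2.884
vertex 1.044 1.021 -2.982
endloop
endfacet
facet normal -0.553 0.797 -0.243
outer loop
vertex 1.388 1.45 -2.359
vertex 1.044 1.021 -2.982
vertex 0.696 1.01 -2.227
endloop
endfacet
facet normal -0.414 0.787 0.457
outer loop
vertex 1.388 1.45 -2.359
vertex 0.696 1.01 -2.227
vertex 1.306 1.003 -1.663
endloop
endfacet
facet normal 0.963 0.192 -0.189
outer loop
vertex 1.869 1.022 -2.884
vertex 2.031 1.011 -2.069
vertex 2.084 0.31 -2.513
endloop
endfacet
facet normal 0.479 0.177 0.860
outer loop
vertex 2.031 1.011 -2.069
vertex 1.306 1.003 -1.663
vertex 1.736 0.299 -1.758
endloop
endfacet
facet normal -0.667 0.176 0.724
outer loop
vertex 1.306 1.003 -1.663
vertex 0.696 1.01 -2.227
vertex 0.911 0.298 -1.856
endloop
endfacet
facet normal -0.892 0.191 -0.409
outer loop
vertex 0.696 1.01 -2.227
vertex 1.044 1.021 -2.982
vertex 0.749 0.309 -2.671
endloop
endfacet
facet normal 0.115 0.202 -0.973
outer loop
vertex 1.044 1.021 -2.982
vertex 1.869 1.022 -2.884
vertex 1.474 0.317 -3.077
endloop
endfacet
facet normal 0.553 -0.797 0.243
outer loop
vertex 1.392 -0.13 -2.381
vertex 2.084 0.31 -2.513
vertex 1.736 0.299 -1.758
endloop
endfacet
facet normal -0.069 -0.803 0.591
outer loop
vertex 1.392 -0.13 -2.381
vertex 1.736 0.299 -1.758
vertex 0.911 0.298 -1.856
endloop
endfacet
facet normal -0.593 -0.798 0.107
outer loop
vertex 1.392 -0.13 -2.381
vertex 0.911 0.298 -1.856
vertex 0.749 0.309 -2.671
endloop
endfacet
facet normal -0.294 -0.788 -0.541
outer loop
vertex 1.392 -0.13 -2.381
vertex 0.749 0.309 -2.671
vertex 1.474 0.317 -3.077
endloop
endfacet
facet normal 0.414 -0.787 -0.457
outer loop
vertex 1.392 -0.13 -2.381
vertex 1.474 0.317 -3.077
vertex 2.084 0.31 -2.513
endloop
endfacet
facet normal 0.892 -0.191 0.409
outer loop
vertex 1.736 0.299 -1.758
vertex 2.084 0.31 -2.513
vertex 2.031 1.011 -2.069
endloop
endfacet
facet normal -0.115 -0.202 0.973
outer loop
vertex 0.911 0.298 -1.856
vertex 1.736 0.299 -1.758
vertex 1.306 1.003 -1.663
endloop
endfacet
facet normal -0.963 -0.192 0.189
outer loop
vertex 0.749 0.309 -2.671
vertex 0.911 0.298 -1.856
vertex 0.696 1.01 -2.227
endloop
endfacet
facet normal -0.479 -0.177 -0.860
outer loop
vertex 1.474 0.317 -3.077
vertex 0.749 0.309 -2.671
vertex 1.044 1.021 -2.982
endloop
endfacet
facet normal 0.667 -0.176 -0.724
outer loop
vertex 2.084 0.31 -2.513
vertex 1.474 0.317 -3.077
vertex 1.869 1.022 -2.884
endloop
endfacet
facet normal 0.020 -0.855 -0.518
outer loop
vertex 4.516 2.996 0.581
vertex 3.529 3.179 0.241
vertex 4.5 3.416 -0.113
endloop
endfacet
facet normal 0.874 0.425 0.237
outer loop
vertex 4.516 2.996 0.581
vertex 4.5 3.416 -0.113
vertex 3.491 4.761 1.199
endloop
endfacet
facet normal 0.020 -0.855 -0.518
outer loop
vertex 4.5 3.416 -0.113
vertex 3.529 3.179 0.241
vertex 3.915 3.697 -0.6
endloop
endfacet
facet normal 0.603 0.741 -0.296
outer loop
vertex 4.5 3.416 -0.113
vertex 3.915 3.697 -0.6
vertex 3.491 4.761 1.199
endloop
endfacet
facet normal 0.019 -0.855 -0.518
outer loop
vertex 3.915 3.697 -0.6
vertex 3.529 3.179 0.241
vertex 3.104 3.675 -0.594
endloop
endfacet
facet normal -0.027 0.858 -0.514
outer loop
vertex 3.915 3.697 -0.6
vertex 3.104 3.675 -0.594
vertex 3.491 4.761 1.199
endloop
endfacet
facet normal 0.021 -0.855 -0.518
outer loop
vertex 3.104 3.675 -0.594
vertex 3.529 3.179 0.241
vertex 2.542 3.362 -0.1
endloop
endfacet
facet normal -0.647 0.706 -0.288
outer loop
vertex 3.104 3.675 -0.594
vertex 2.542 3.362 -0.1
vertex 3.491 4.761 1.199
endloop
endfacet
facet normal 0.020 -0.855 -0.518
outer loop
vertex 2.542 3.362 -0.1
vertex 3.529 3.179 0.241
vertex 2.558 2.942 0.594
endloop
endfacet
facet normal -0.893 0.376 0.248
outer loop
vertex 2.542 3.362 -0.1
vertex 2.558 2.942 0.594
vertex 3.491 4.761 1.199
endloop
endfacet
facet normal 0.020 -0.855 -0.518
outer loop
vertex 2.558 2.942 0.594
vertex 3.529 3.179 0.241
vertex 3.143 2.661 1.081
endloop
endfacet
facet normal -0.622 0.059 0.781
outer loop
vertex 2.558 2.942 0.594
vertex 3.143 2.661 1.081
vertex 3.491 4.761 1.199
endloop
endfacet
facet normal 0.020 -0.855 -0.518
outer loop
vertex 3.143 2.661 1.081
vertex 3.529 3.179 0.241
vertex 3.954 2.683 1.076
endloop
endfacet
facet normal 0.008 -0.057 0.998
outer loop
vertex 3.143 2.661 1.081
vertex 3.954 2.683 1.076
vertex 3.491 4.761 1.199
endloop
endfacet
facet normal 0.020 -0.855 -0.518
outer loop
vertex 3.954 2.683 1.076
vertex 3.529 3.179 0.241
vertex 4.516 2.996 0.581
endloop
endfacet
facet normal 0.628 0.094 0.773
outer loop
vertex 3.954 2.683 1.076
vertex 4.516 2.996 0.581
vertex 3.491 4.761 1.199
endloop
endfacet

endsolid
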